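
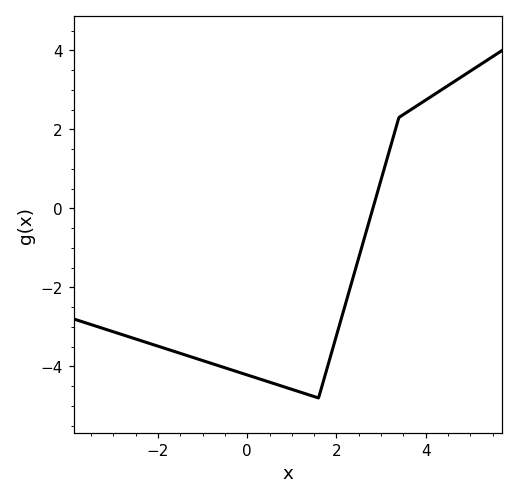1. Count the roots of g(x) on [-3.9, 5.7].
1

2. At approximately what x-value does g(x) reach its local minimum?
1.6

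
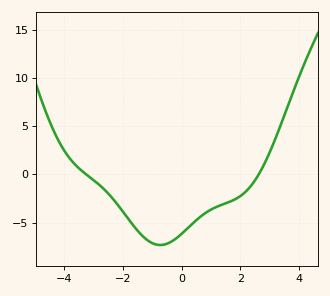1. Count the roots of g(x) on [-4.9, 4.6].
2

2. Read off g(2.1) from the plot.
-2.03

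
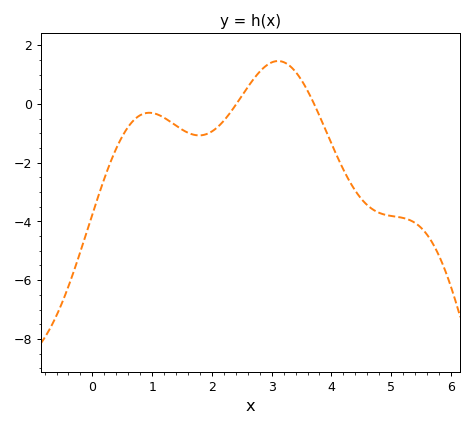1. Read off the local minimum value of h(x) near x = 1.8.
-1.07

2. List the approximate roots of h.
2.41, 3.71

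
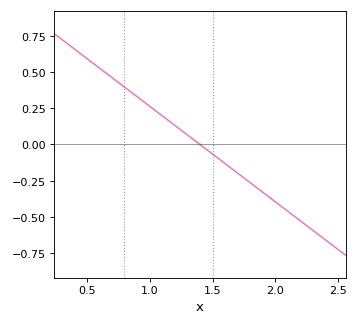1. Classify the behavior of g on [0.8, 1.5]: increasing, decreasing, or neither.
decreasing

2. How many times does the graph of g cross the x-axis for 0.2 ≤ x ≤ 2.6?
1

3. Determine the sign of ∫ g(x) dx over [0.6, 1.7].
positive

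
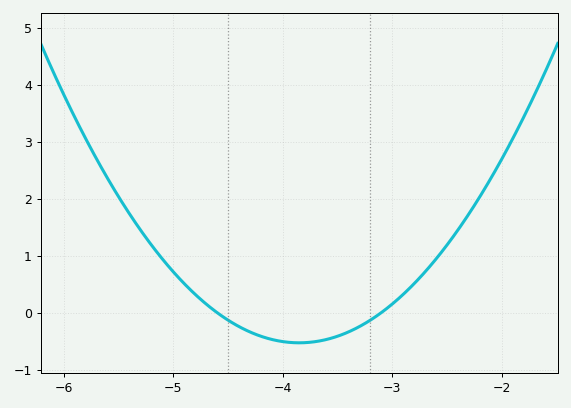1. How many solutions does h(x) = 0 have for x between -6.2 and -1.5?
2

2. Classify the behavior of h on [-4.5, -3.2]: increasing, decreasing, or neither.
neither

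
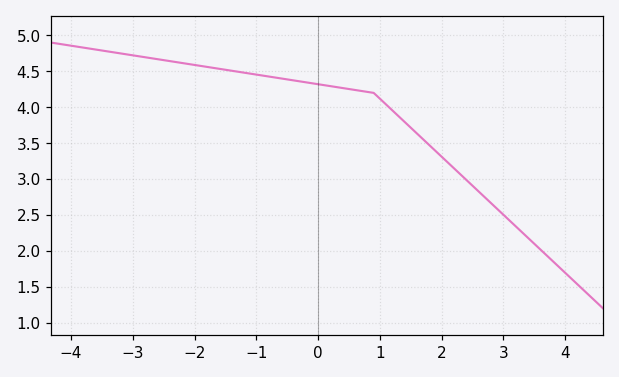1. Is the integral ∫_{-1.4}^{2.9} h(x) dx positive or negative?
positive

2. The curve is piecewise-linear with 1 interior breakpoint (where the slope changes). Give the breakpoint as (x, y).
(0.9, 4.2)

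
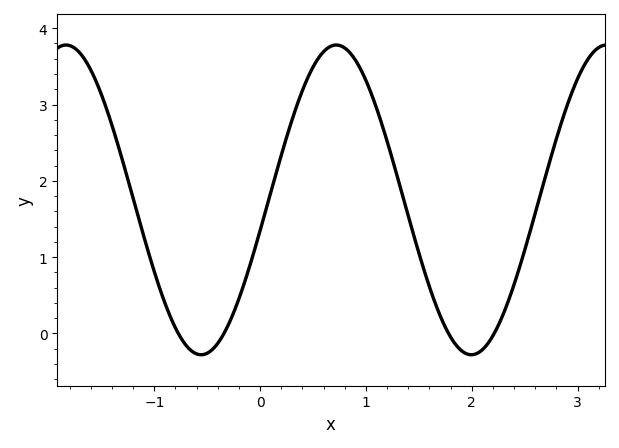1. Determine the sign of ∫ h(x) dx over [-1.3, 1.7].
positive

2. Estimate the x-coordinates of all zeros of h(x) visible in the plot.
-0.8, -0.3, 1.8, 2.2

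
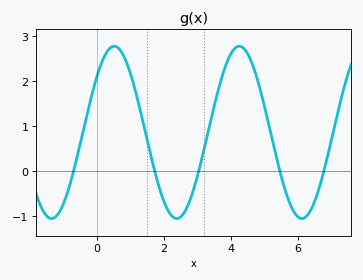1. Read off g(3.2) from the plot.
0.5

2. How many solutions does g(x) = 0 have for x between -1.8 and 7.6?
5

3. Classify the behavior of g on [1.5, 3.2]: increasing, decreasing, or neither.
neither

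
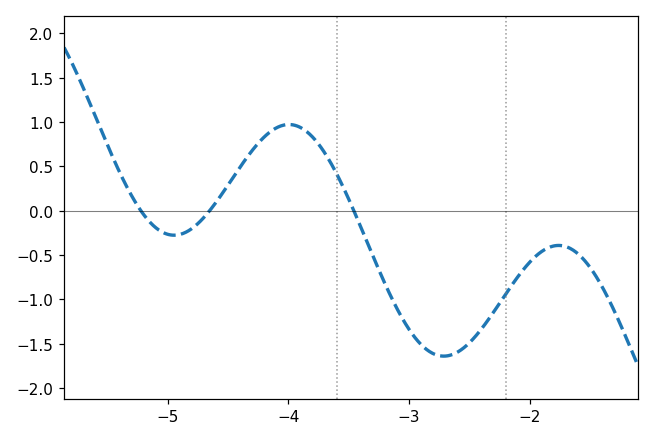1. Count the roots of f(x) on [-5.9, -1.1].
3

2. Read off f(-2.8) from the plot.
-1.6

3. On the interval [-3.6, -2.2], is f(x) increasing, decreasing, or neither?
neither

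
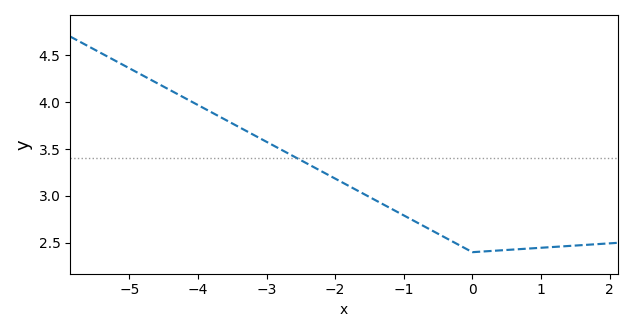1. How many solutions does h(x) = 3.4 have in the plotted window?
1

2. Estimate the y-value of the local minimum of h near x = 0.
2.4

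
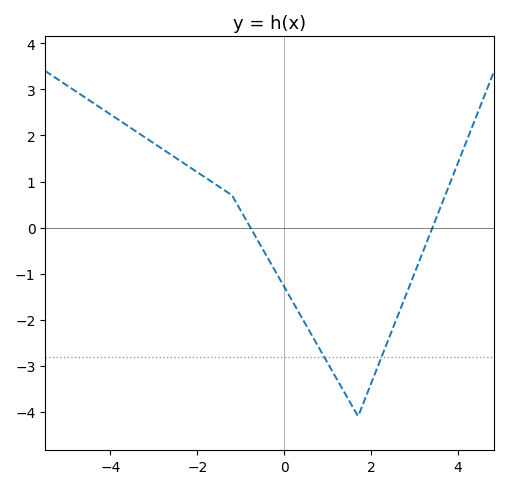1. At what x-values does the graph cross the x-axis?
-0.8, 3.4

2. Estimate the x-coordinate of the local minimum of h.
1.8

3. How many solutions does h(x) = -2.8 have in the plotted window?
2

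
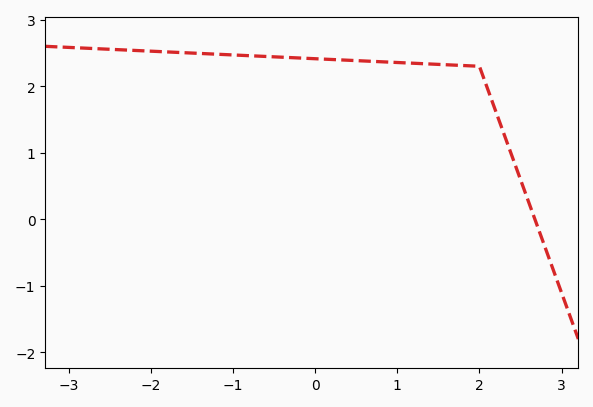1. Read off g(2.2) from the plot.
1.62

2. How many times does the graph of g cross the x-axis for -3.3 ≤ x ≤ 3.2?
1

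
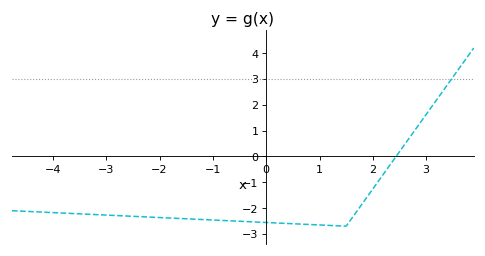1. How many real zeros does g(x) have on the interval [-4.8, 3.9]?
1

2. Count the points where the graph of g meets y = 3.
1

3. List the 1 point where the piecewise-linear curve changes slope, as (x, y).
(1.5, -2.7)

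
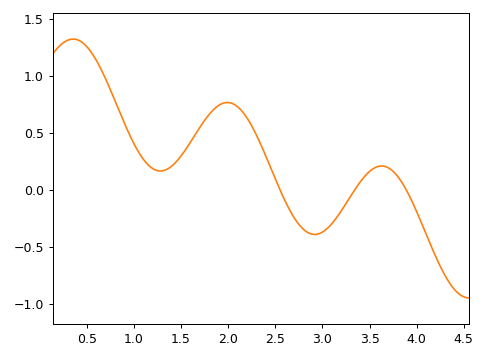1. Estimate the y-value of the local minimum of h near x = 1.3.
0.15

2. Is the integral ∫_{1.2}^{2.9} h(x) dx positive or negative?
positive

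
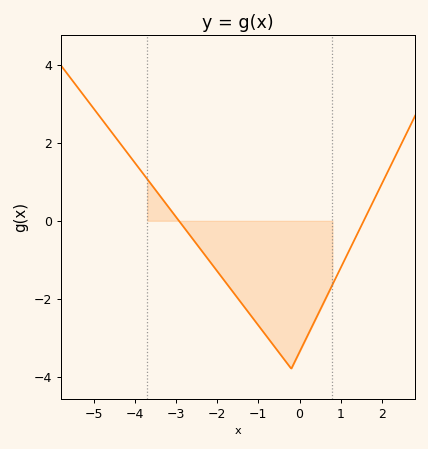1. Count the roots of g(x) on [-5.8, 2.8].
2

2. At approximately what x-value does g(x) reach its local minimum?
-0.201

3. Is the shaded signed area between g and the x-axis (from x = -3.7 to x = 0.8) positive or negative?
negative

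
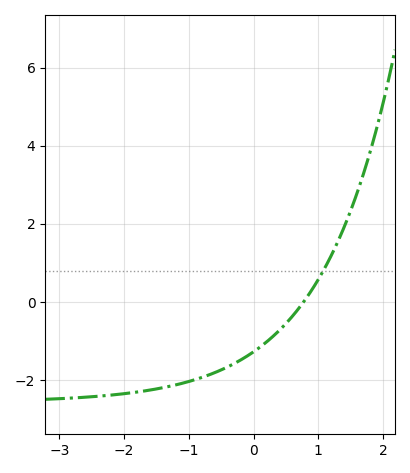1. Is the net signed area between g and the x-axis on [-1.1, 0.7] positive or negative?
negative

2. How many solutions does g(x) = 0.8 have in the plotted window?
1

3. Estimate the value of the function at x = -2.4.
-2.42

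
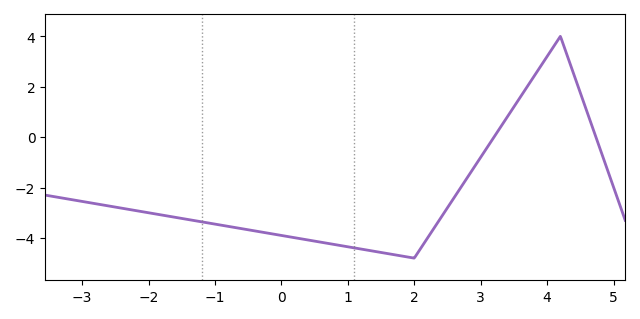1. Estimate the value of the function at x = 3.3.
0.4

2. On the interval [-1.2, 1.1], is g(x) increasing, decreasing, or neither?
decreasing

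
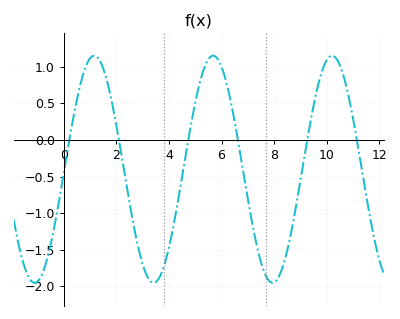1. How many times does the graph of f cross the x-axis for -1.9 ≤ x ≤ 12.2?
6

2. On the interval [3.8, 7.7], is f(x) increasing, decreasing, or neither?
neither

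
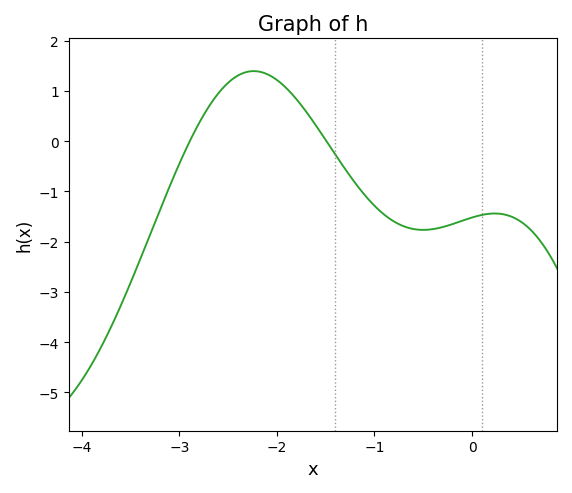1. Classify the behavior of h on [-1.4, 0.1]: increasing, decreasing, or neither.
neither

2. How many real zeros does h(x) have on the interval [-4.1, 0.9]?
2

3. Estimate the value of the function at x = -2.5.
1.2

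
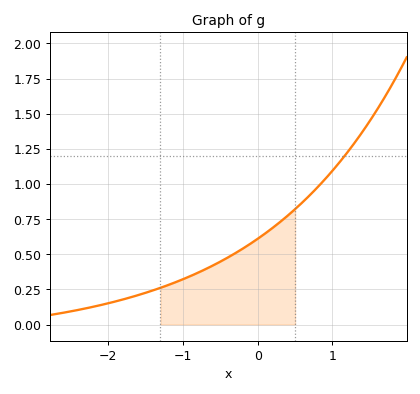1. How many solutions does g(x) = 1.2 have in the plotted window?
1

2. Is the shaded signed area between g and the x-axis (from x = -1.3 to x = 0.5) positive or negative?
positive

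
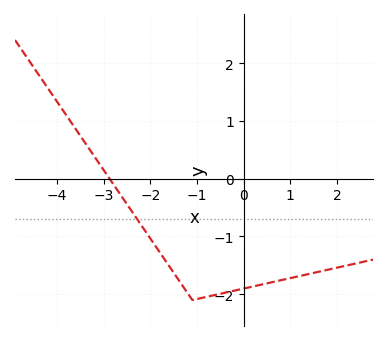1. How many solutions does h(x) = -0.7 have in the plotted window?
1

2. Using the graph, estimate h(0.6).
-1.79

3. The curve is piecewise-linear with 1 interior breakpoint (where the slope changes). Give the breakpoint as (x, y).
(-1.1, -2.1)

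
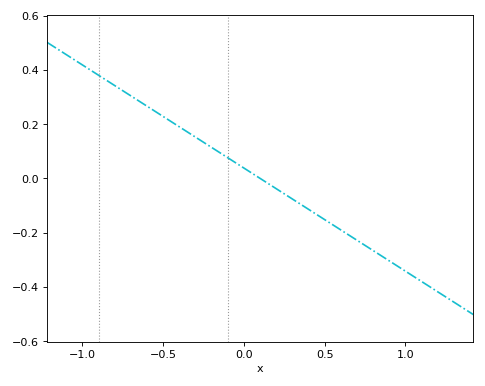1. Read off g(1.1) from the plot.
-0.38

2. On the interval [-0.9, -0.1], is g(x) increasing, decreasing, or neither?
decreasing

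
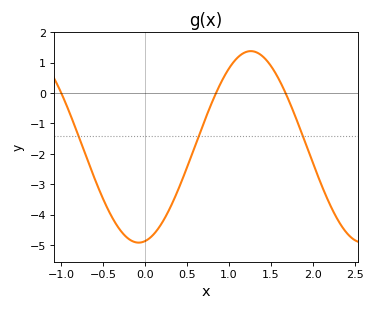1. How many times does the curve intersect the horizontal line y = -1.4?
3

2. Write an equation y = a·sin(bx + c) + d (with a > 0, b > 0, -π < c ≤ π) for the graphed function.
y = 3.15sin(2.4x - 1.4) - 1.77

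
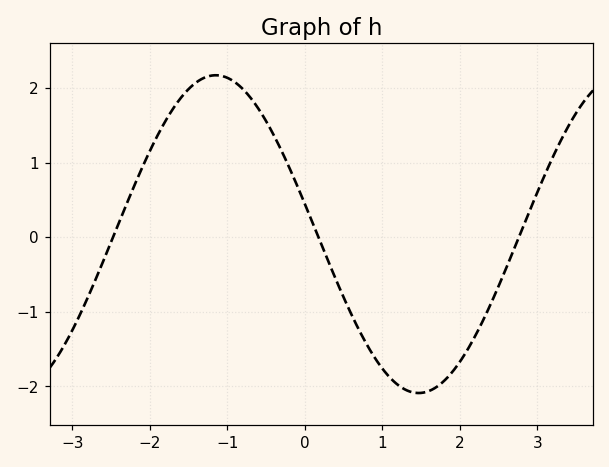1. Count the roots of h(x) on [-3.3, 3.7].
3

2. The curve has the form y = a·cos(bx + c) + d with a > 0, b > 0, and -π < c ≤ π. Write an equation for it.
y = 2.13cos(1.2x + 1.38) + 0.04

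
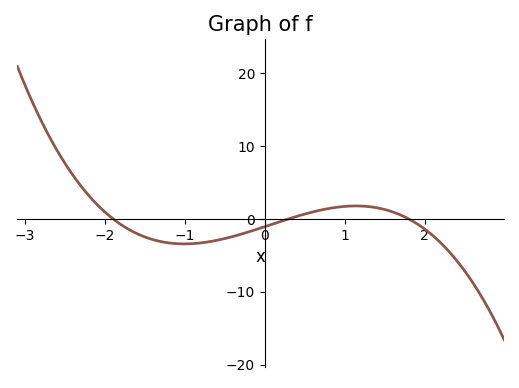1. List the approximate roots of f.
-1.9, 0.3, 1.8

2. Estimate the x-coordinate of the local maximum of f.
1.14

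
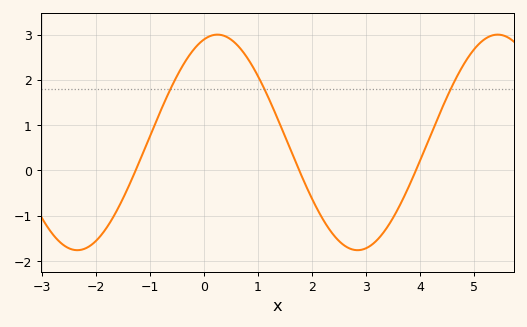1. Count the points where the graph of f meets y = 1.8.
3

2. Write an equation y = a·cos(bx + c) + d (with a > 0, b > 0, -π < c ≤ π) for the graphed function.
y = 2.38cos(1.21x - 0.3) + 0.62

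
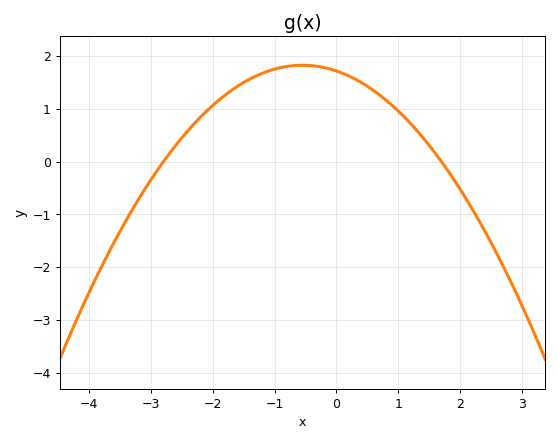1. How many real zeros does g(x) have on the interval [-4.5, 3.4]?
2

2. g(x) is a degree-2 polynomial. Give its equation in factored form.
y = -0.36(x + 2.8)(x - 1.7)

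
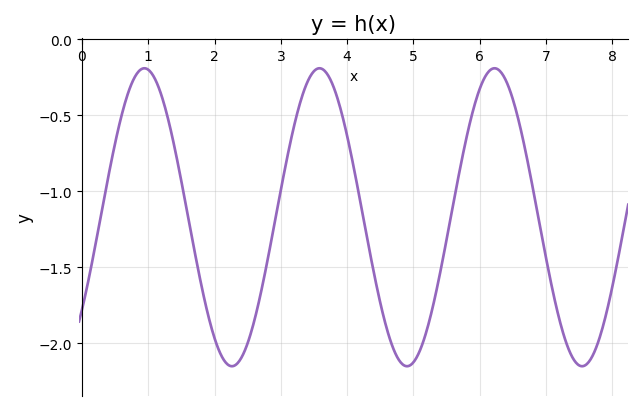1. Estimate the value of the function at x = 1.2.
-0.35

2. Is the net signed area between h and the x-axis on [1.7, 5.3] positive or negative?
negative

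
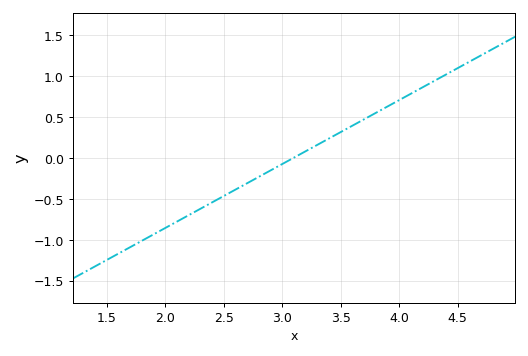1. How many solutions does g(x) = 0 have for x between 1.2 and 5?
1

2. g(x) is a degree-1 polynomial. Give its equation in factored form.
y = 0.78(x - 3.1)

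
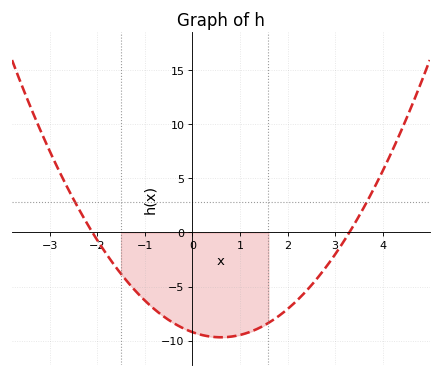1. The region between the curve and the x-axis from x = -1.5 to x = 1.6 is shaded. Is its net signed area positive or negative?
negative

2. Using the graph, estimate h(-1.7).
-2.5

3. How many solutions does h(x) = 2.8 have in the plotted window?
2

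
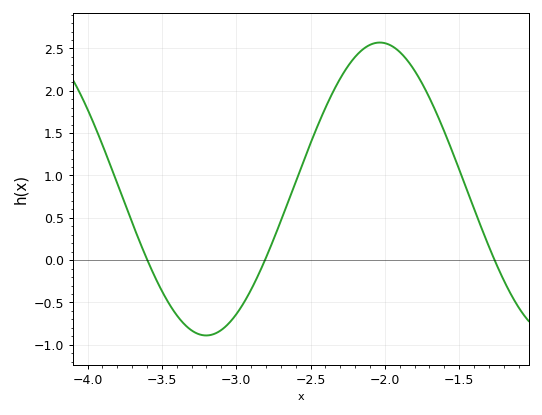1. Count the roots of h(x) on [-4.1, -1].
3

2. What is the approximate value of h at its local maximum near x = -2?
2.55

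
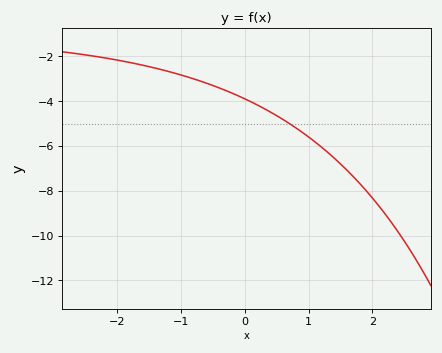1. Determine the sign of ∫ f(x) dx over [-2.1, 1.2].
negative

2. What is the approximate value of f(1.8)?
-7.67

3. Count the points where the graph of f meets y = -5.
1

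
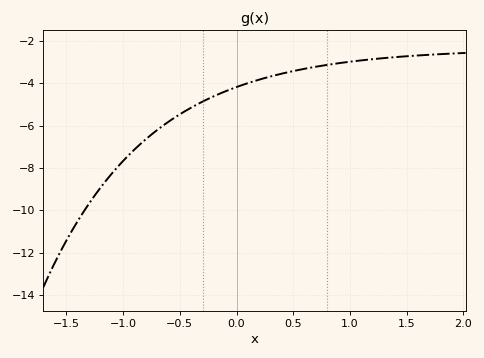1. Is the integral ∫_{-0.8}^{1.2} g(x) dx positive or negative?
negative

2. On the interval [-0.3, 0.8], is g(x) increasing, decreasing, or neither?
increasing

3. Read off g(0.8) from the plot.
-3.13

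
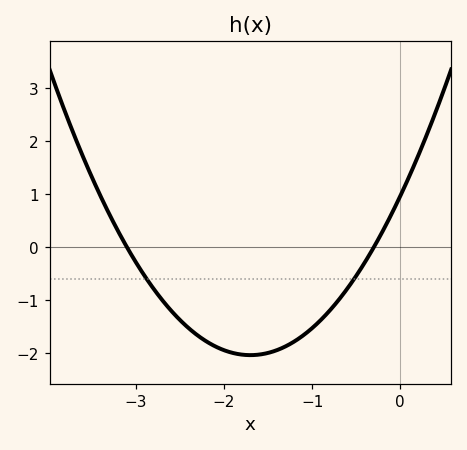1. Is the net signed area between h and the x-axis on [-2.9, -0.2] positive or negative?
negative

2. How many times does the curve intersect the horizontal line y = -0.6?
2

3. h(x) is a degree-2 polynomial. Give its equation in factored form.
y = 1.04(x + 3.1)(x + 0.3)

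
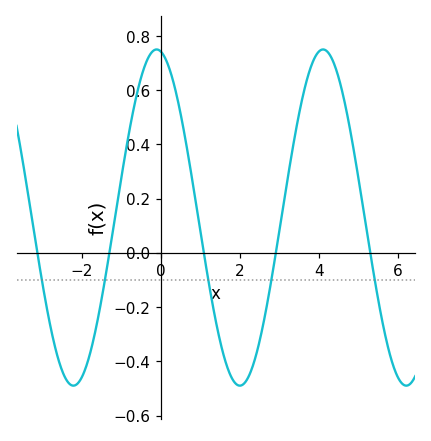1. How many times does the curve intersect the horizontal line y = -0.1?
5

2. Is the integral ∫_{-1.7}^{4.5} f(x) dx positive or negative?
positive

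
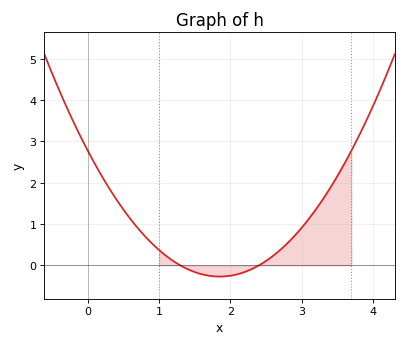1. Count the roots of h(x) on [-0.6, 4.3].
2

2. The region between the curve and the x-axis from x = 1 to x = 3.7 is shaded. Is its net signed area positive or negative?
positive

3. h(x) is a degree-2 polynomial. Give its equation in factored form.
y = 0.89(x - 1.3)(x - 2.4)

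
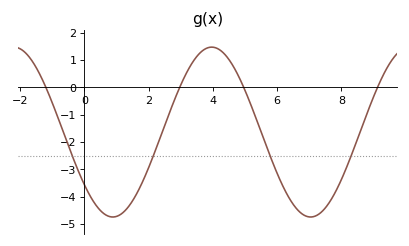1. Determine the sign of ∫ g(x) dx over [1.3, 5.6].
negative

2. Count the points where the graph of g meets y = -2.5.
4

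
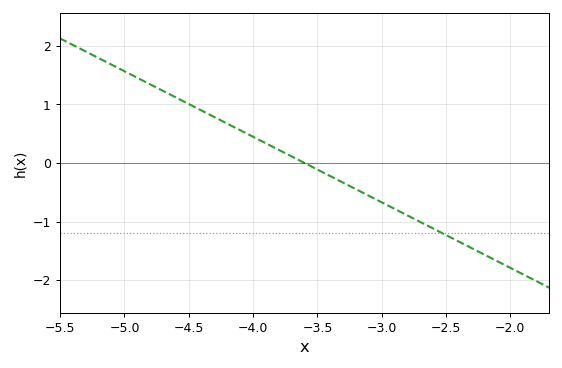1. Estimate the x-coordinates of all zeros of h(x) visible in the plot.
-3.6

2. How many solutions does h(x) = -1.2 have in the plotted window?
1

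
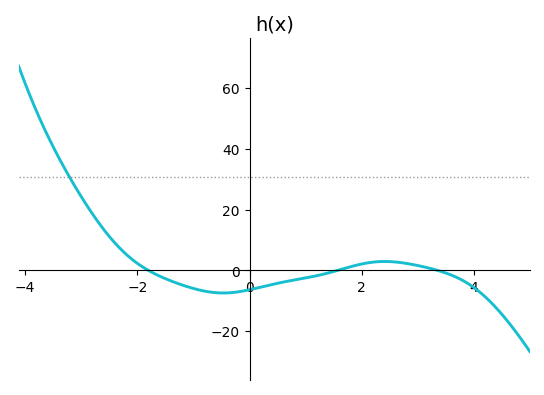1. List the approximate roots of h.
-1.8, 1.57, 3.36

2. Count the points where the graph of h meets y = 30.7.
1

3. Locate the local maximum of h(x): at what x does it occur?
2.41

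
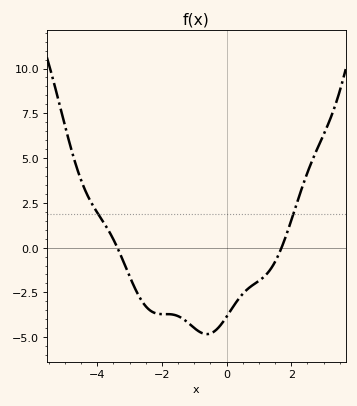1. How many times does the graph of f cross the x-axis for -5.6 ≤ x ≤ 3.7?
2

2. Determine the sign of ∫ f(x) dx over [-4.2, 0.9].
negative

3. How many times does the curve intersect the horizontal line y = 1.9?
2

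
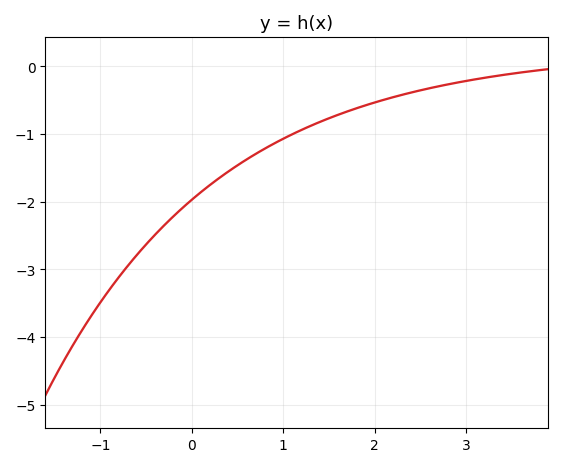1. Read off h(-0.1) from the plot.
-2.09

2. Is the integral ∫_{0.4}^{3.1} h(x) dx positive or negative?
negative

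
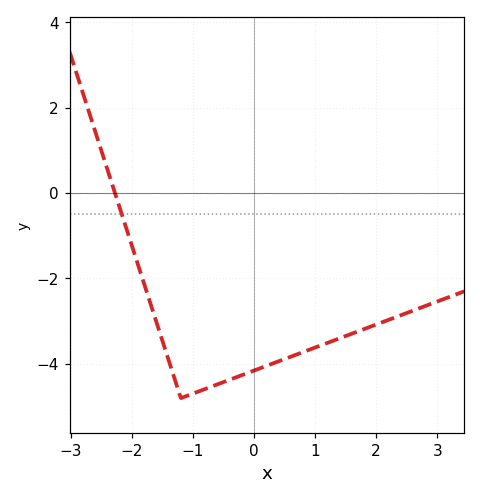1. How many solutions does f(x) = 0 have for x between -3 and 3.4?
1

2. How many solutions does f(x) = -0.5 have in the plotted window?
1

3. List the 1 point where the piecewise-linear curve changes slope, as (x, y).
(-1.2, -4.8)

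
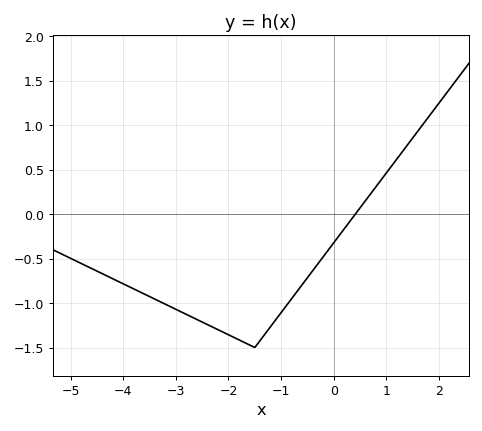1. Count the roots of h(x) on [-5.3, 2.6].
1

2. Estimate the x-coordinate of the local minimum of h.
-1.6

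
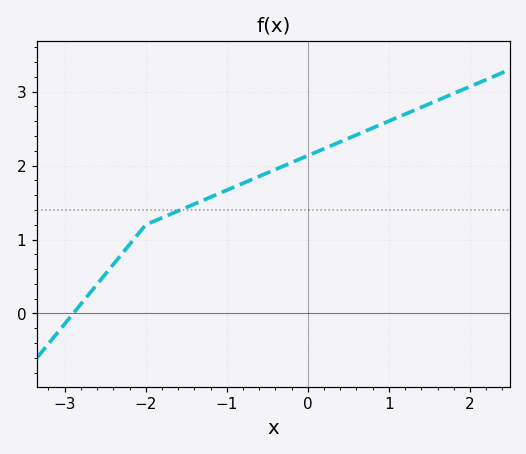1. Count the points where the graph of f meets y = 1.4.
1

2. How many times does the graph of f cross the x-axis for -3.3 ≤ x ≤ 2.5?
1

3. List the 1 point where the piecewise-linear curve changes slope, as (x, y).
(-2, 1.2)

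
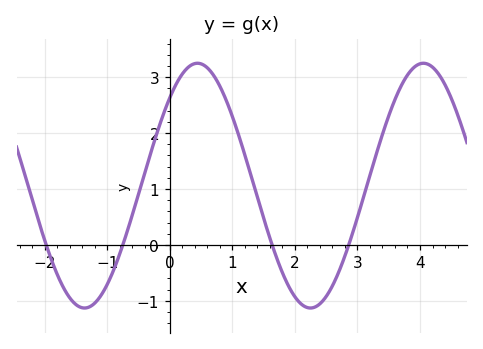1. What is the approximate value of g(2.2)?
-1.1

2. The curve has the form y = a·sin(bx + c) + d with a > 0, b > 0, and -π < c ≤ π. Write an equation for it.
y = 2.19sin(1.7x + 0.8) + 1.06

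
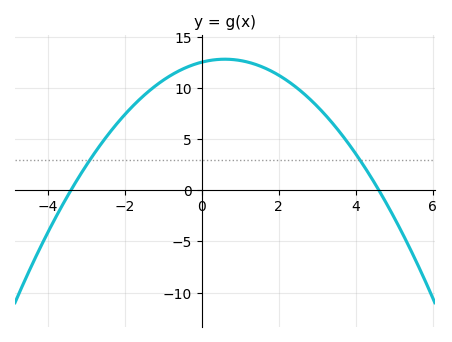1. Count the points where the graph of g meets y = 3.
2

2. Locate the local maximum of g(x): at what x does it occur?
0.6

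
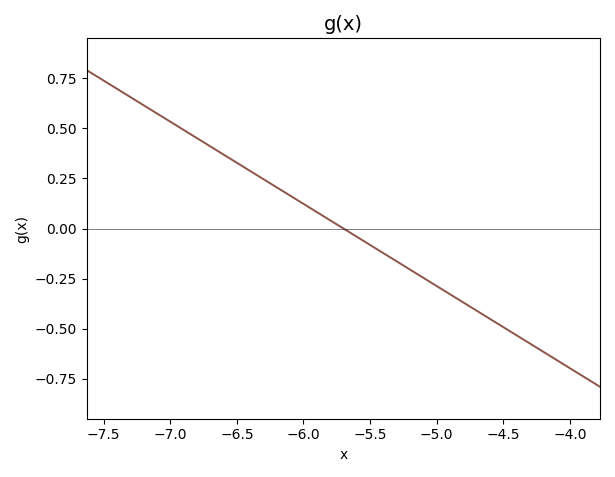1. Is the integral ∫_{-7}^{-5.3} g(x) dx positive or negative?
positive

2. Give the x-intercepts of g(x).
-5.7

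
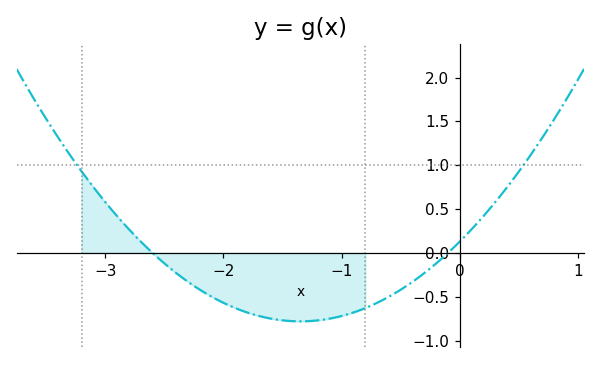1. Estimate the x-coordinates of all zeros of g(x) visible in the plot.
-2.6, -0.1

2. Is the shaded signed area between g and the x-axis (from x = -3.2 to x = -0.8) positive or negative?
negative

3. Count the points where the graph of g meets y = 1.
2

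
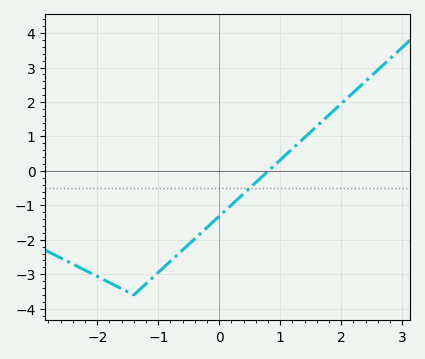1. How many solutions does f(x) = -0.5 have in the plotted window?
1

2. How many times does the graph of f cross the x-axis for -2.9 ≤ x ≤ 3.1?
1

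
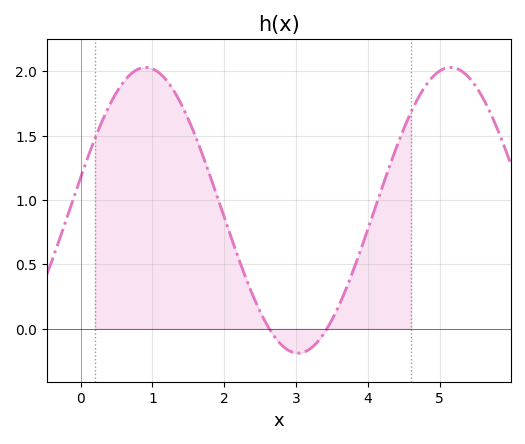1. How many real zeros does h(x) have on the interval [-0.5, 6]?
2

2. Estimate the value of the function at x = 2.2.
0.544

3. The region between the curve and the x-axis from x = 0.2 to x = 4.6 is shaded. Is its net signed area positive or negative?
positive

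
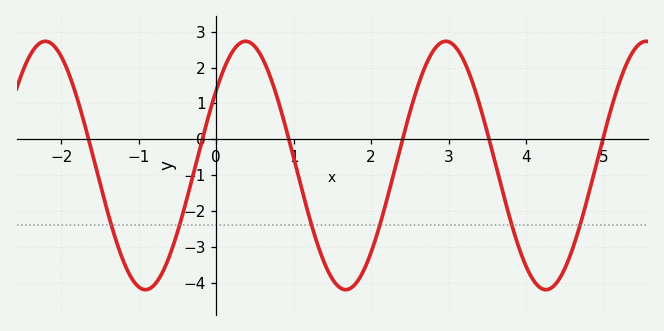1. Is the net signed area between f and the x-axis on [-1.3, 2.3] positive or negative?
negative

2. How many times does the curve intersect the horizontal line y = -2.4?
6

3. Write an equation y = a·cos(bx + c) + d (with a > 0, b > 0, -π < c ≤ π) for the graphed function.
y = 3.46cos(2.4x - 0.92) - 0.73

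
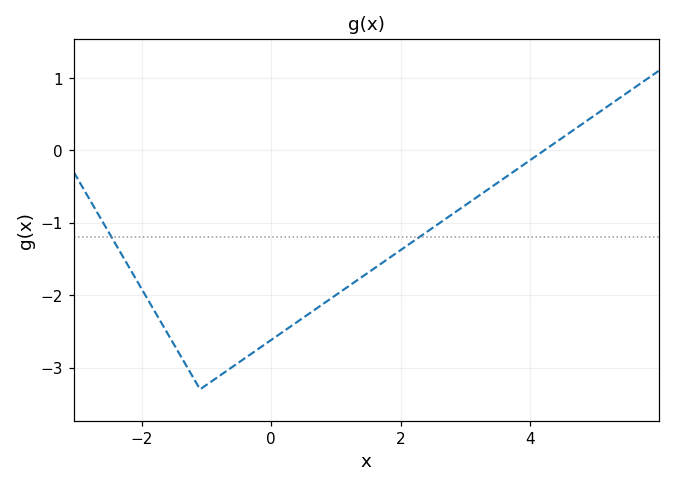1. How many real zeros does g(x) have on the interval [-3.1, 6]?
1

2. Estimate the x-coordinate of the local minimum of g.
-1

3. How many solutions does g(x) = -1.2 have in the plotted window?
2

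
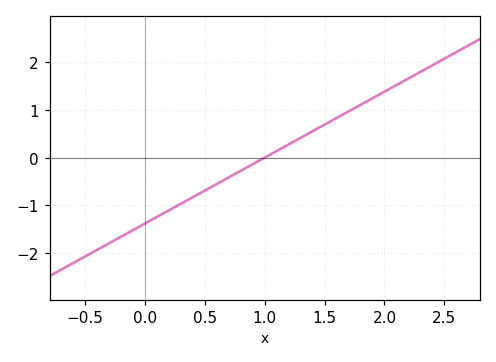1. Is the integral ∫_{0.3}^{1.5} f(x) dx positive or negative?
negative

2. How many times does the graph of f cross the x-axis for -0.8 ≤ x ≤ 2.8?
1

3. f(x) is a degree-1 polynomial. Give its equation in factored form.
y = 1.38(x - 1)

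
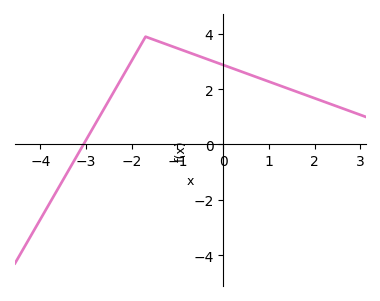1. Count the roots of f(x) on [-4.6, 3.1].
1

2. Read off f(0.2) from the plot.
2.76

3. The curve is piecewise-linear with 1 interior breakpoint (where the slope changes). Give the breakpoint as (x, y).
(-1.7, 3.9)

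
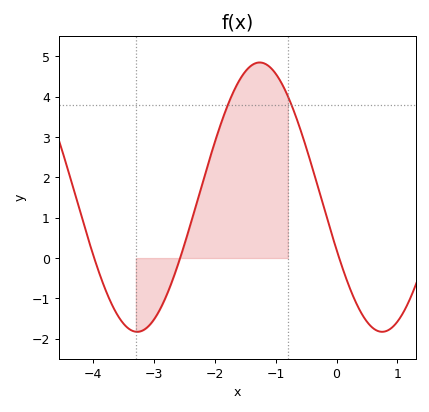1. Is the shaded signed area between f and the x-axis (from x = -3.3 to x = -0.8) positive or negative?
positive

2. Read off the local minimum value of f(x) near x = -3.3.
-1.8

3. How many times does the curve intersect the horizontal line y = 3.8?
2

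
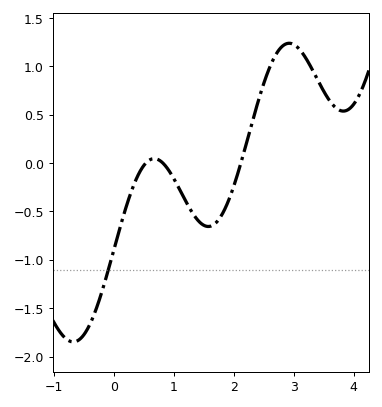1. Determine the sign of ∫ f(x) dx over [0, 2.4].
negative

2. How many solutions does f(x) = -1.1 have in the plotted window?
1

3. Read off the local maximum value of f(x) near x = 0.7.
0.047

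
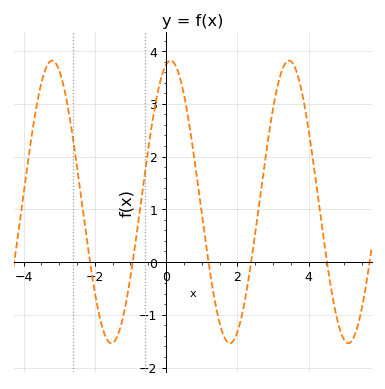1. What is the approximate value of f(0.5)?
3.2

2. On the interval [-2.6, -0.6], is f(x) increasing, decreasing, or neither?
neither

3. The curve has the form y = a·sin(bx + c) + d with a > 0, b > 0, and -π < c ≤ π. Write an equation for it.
y = 2.68sin(1.9x + 1.3) + 1.14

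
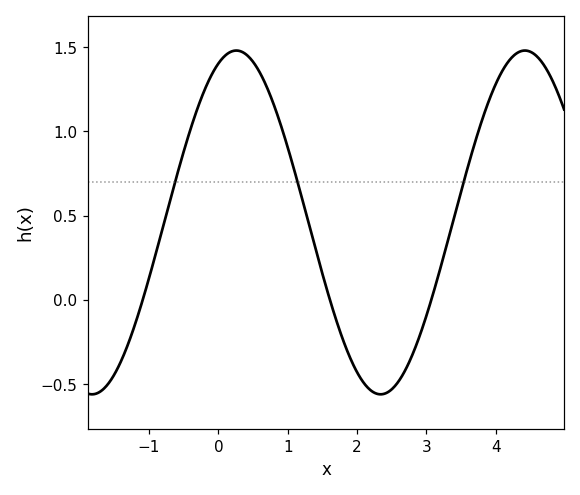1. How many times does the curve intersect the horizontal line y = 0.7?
3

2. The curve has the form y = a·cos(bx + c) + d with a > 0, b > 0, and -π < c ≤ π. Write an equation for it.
y = 1.02cos(1.5x - 0.39) + 0.46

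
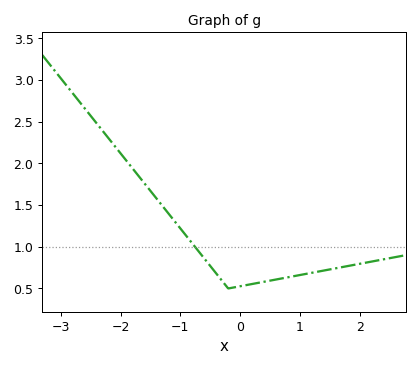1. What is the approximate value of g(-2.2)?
2.3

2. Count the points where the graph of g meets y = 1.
1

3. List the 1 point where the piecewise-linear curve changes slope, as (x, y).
(-0.2, 0.5)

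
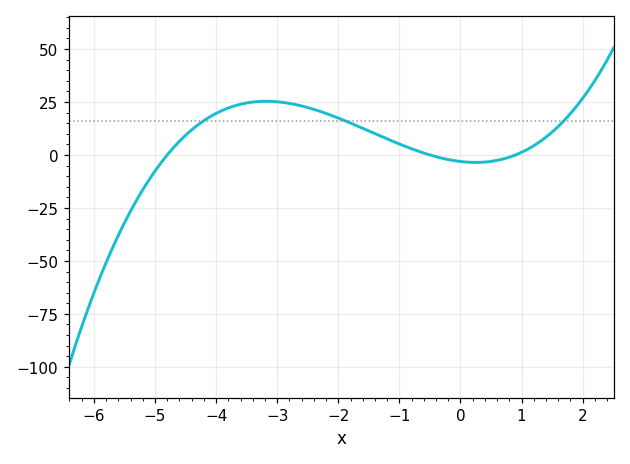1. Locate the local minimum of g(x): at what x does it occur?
0.2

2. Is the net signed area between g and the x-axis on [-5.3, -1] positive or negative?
positive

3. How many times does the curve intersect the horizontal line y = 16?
3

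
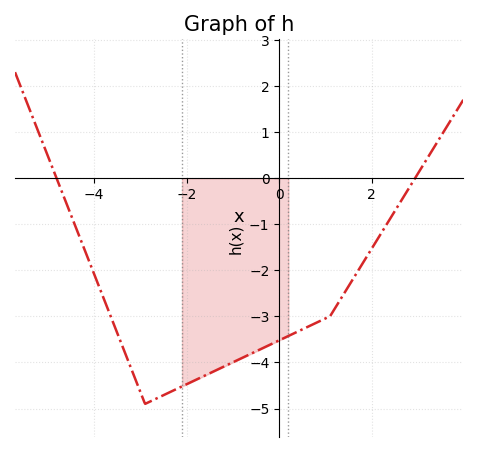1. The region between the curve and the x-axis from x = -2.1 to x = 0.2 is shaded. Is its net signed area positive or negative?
negative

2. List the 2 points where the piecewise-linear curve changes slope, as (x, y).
(-2.9, -4.9); (1.1, -3)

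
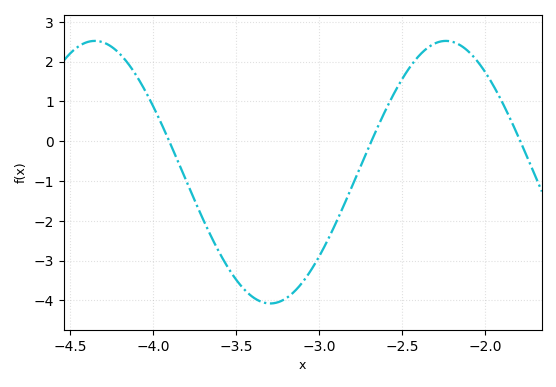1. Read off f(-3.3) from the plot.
-4.1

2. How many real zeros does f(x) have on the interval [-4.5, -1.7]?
3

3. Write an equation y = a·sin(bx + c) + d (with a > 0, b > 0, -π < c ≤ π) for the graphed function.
y = 3.3sin(3x + 1.9) - 0.78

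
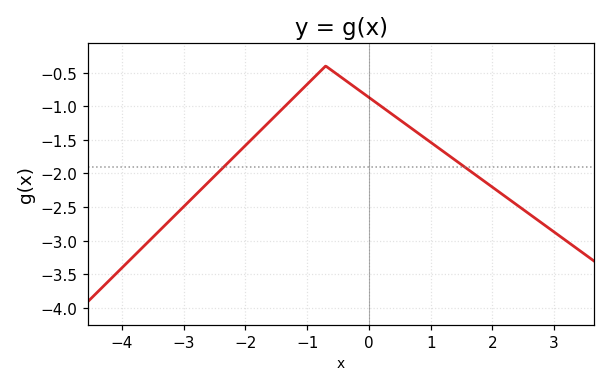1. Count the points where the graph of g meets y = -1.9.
2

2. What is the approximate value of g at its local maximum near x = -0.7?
-0.4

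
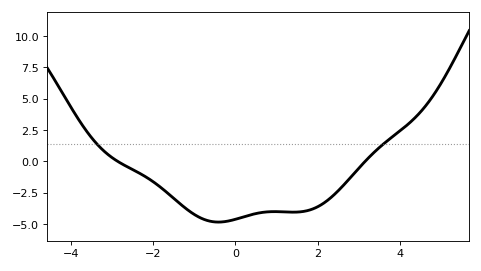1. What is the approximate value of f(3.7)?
1.6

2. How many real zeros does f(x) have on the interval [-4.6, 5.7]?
2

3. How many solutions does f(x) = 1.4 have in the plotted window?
2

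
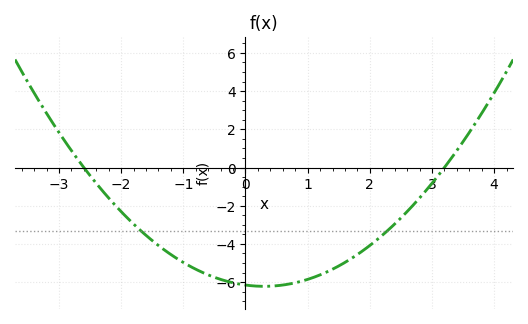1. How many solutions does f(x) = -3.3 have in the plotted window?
2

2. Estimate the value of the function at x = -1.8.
-3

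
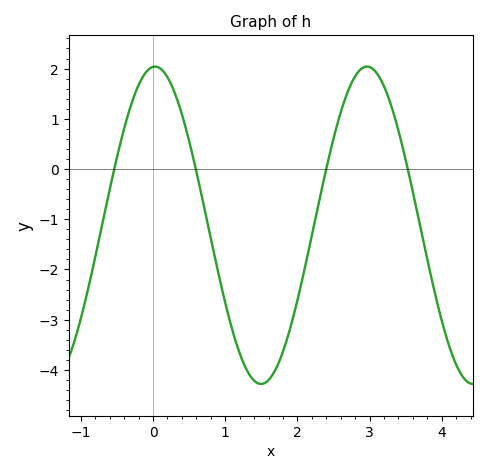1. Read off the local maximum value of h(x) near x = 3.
2.04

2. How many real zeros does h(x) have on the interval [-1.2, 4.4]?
4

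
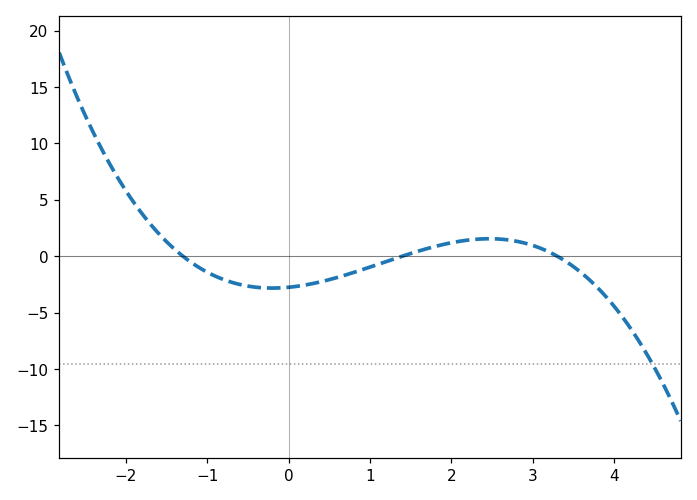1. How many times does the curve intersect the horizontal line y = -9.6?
1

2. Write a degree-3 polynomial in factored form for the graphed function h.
y = -0.46(x + 1.3)(x - 1.4)(x - 3.3)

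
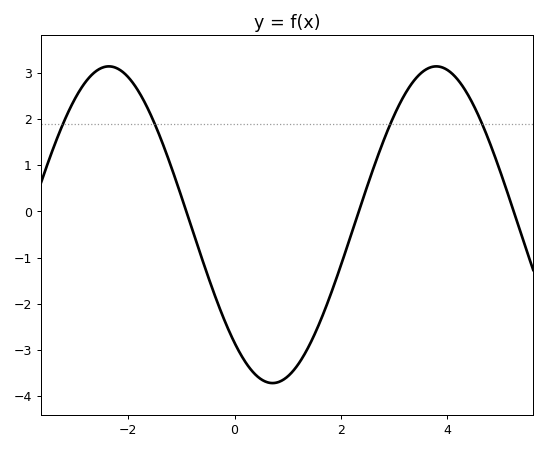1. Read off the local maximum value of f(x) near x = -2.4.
3.1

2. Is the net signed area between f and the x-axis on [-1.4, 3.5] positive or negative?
negative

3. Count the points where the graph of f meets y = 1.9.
4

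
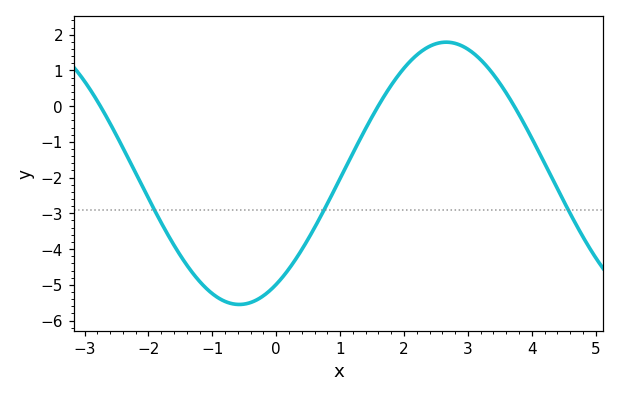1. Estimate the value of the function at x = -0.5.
-5.5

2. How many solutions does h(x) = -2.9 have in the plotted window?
3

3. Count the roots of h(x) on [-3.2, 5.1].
3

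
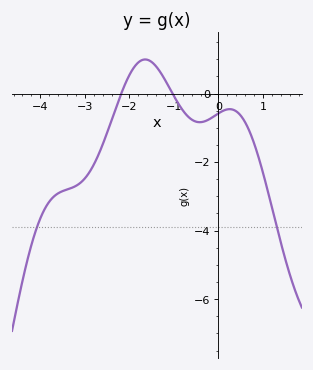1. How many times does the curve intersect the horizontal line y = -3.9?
2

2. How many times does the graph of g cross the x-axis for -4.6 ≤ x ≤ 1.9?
2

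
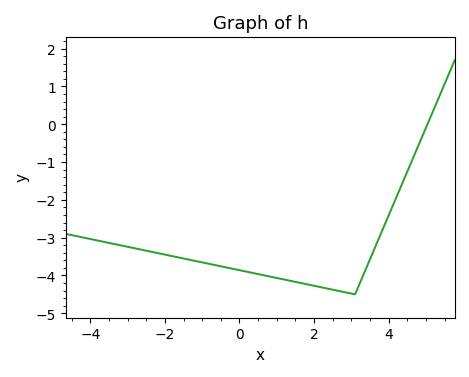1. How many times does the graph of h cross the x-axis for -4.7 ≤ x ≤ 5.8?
1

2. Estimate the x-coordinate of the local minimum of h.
3.1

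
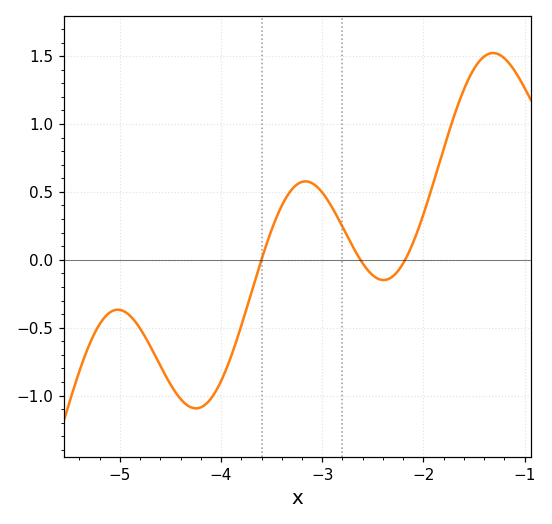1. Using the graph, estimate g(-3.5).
0.2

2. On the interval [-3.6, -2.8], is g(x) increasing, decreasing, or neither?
neither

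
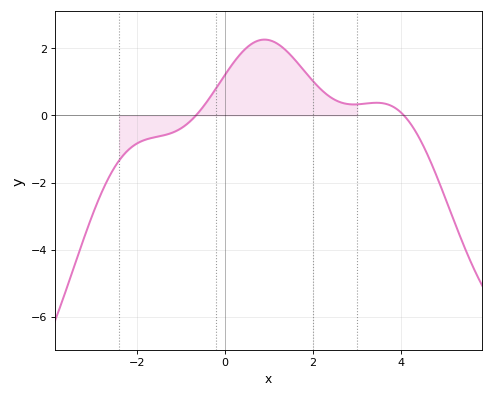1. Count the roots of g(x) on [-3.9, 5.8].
2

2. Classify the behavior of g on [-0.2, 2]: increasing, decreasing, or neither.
neither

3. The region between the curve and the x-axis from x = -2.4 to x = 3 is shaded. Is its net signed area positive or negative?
positive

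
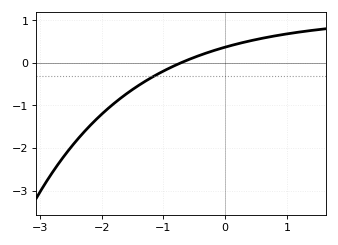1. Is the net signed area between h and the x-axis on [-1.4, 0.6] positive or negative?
positive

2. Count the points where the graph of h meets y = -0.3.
1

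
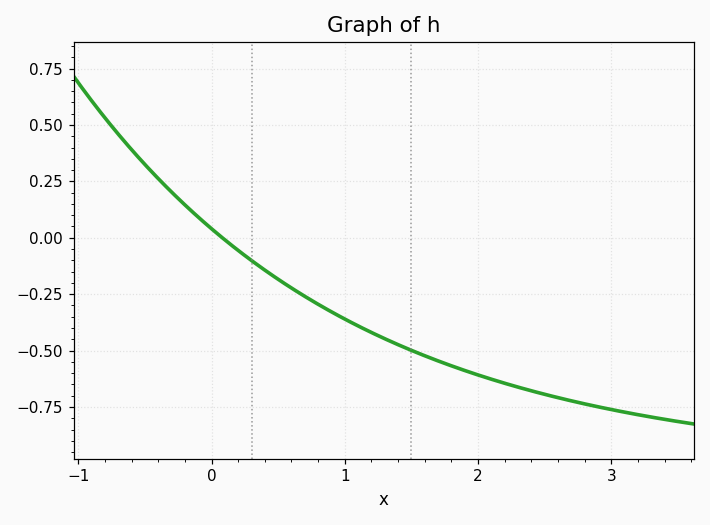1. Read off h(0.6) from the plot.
-0.223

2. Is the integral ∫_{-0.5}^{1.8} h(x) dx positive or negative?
negative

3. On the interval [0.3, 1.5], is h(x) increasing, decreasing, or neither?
decreasing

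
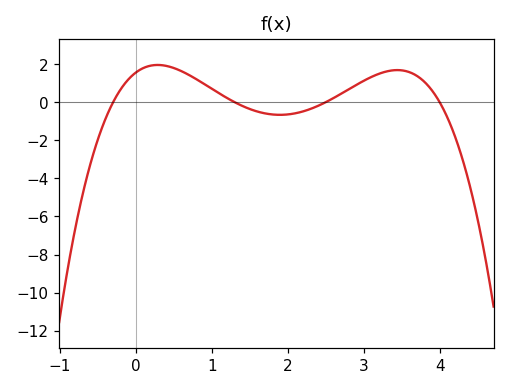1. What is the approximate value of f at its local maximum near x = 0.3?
1.95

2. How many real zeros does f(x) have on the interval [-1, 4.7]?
4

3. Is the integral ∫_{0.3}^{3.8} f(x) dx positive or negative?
positive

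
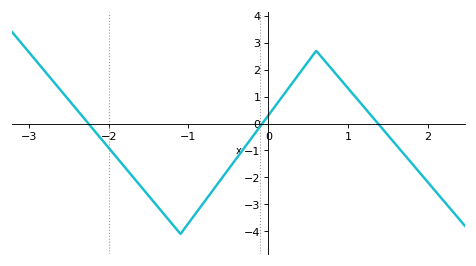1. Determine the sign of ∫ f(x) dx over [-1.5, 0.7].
negative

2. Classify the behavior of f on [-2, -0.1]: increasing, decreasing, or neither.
neither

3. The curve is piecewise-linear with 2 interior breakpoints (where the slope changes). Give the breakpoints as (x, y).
(-1.1, -4.1); (0.6, 2.7)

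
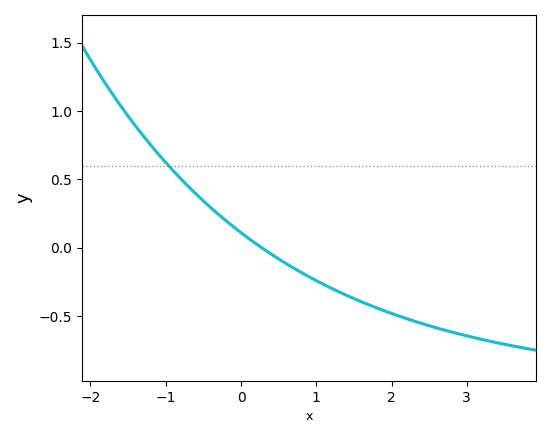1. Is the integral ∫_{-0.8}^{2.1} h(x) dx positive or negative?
negative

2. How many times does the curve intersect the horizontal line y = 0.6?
1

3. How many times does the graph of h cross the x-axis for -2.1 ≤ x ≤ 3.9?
1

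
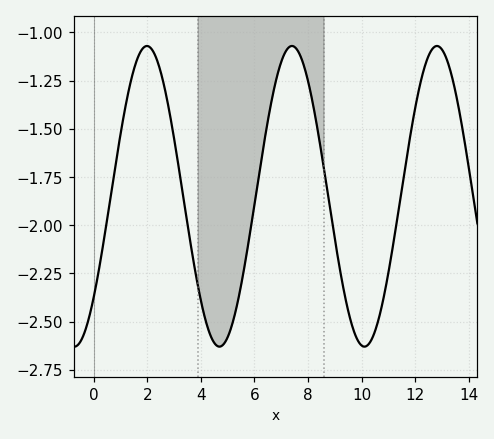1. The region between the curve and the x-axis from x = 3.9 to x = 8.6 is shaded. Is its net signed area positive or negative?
negative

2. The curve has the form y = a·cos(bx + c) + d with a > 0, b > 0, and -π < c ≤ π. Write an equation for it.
y = 0.78cos(1.16x - 2.3) - 1.85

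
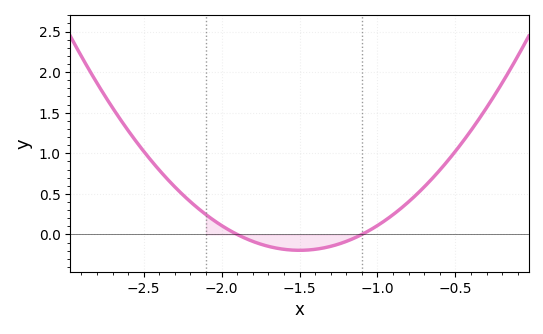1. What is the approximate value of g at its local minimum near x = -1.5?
-0.195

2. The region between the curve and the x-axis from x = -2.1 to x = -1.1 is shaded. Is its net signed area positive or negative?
negative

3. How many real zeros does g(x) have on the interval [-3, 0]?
2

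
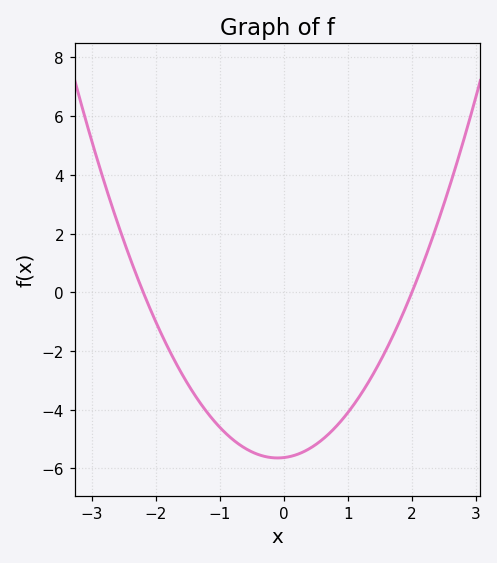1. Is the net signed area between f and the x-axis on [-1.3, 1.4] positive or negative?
negative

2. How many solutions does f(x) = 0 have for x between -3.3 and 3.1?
2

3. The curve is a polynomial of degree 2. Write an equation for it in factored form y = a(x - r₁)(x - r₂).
y = 1.28(x + 2.2)(x - 2)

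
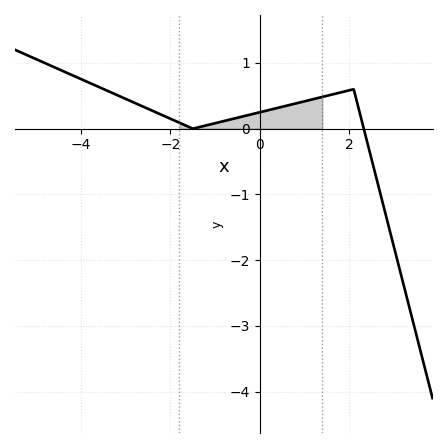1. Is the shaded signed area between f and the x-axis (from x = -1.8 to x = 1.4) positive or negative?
positive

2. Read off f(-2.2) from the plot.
0.2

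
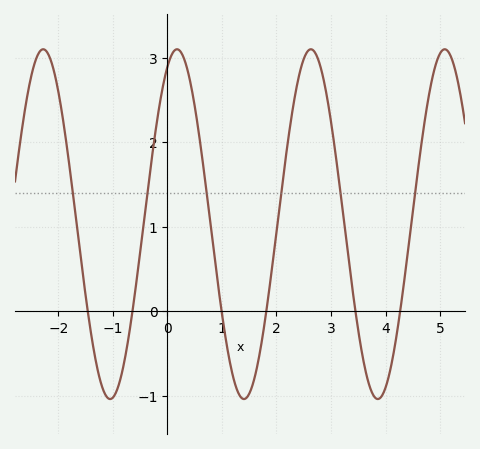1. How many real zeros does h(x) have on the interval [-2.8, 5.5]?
6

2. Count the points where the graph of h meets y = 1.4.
6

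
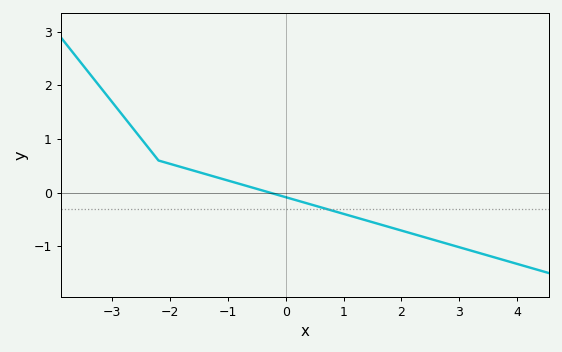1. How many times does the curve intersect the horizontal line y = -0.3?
1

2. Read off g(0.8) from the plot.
-0.3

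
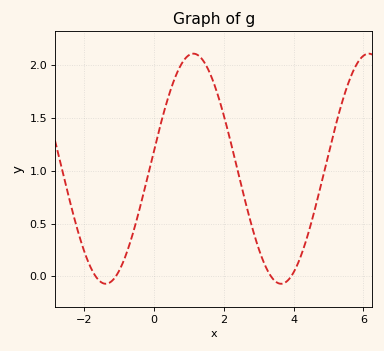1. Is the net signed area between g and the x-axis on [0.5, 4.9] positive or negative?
positive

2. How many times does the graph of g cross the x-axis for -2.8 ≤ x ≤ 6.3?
4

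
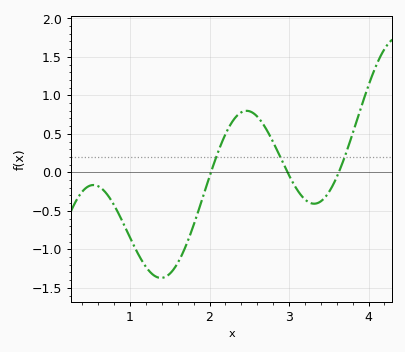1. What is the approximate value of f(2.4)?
0.8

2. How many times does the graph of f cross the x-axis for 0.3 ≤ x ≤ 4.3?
3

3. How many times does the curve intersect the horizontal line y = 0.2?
3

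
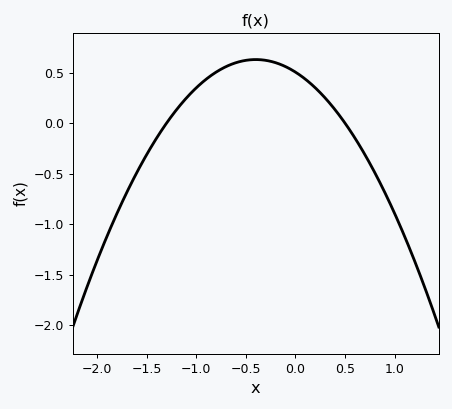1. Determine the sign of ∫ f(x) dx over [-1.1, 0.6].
positive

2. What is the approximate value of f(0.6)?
-0.148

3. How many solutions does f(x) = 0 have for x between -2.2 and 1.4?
2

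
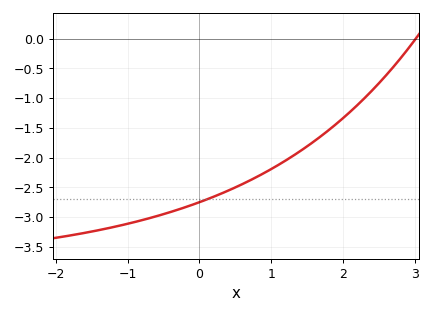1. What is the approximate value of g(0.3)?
-2.6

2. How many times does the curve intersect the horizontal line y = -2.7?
1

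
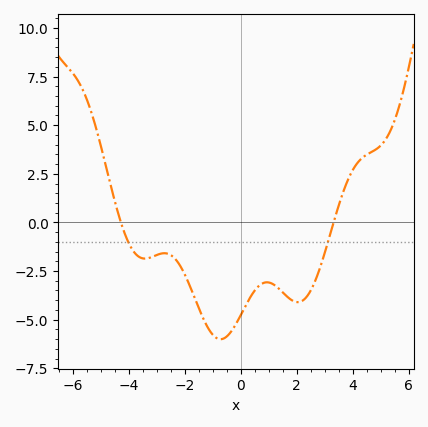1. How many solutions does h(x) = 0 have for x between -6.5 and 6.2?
2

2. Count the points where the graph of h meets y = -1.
2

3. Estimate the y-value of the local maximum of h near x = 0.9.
-3.08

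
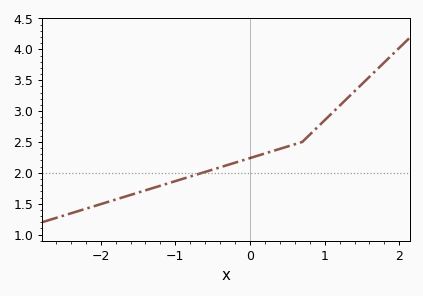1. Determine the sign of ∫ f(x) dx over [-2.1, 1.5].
positive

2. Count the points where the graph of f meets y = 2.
1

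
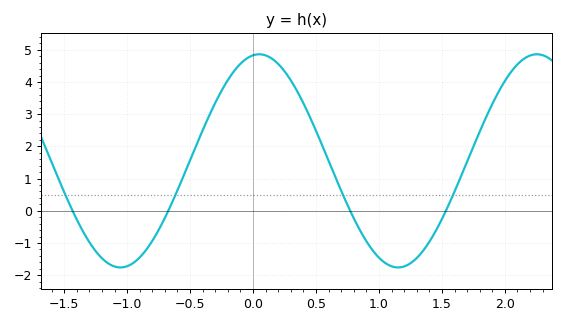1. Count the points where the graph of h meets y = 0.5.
4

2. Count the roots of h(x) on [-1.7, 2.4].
4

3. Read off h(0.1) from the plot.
4.8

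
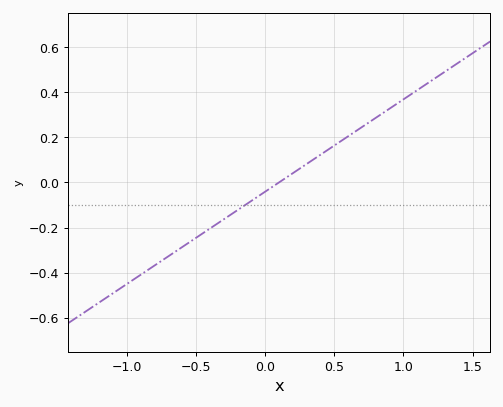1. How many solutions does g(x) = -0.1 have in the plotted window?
1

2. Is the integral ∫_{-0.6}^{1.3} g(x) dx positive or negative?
positive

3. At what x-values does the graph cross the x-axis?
0.1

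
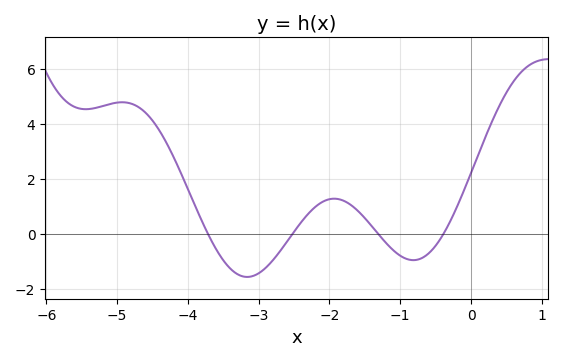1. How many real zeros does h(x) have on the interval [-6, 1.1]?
4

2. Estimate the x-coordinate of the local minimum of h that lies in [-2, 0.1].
-0.8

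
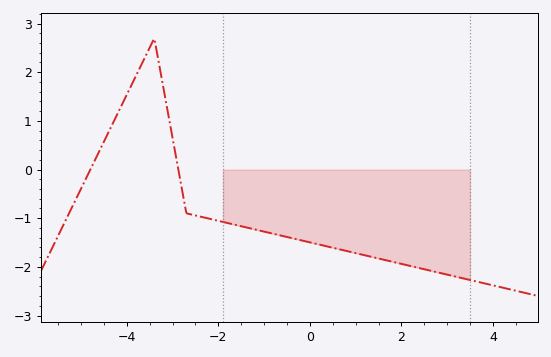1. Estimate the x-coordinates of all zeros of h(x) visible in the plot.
-4.8, -2.87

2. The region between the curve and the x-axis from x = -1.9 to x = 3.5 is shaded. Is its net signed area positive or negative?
negative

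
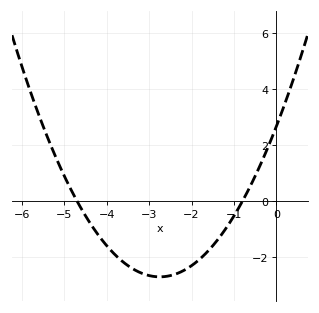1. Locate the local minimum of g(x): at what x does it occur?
-2.8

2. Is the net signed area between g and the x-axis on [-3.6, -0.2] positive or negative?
negative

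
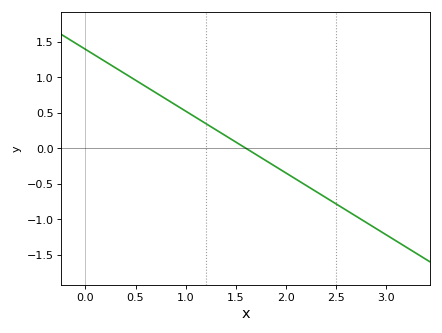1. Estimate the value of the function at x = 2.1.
-0.435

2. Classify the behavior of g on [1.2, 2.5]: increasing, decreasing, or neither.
decreasing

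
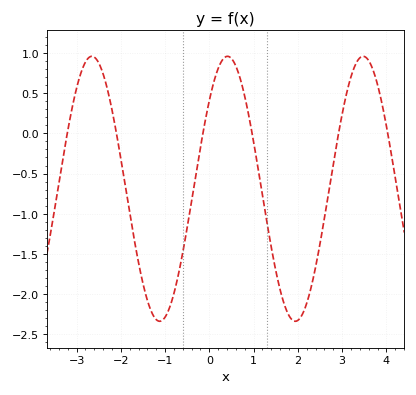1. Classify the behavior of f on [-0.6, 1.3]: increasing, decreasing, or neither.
neither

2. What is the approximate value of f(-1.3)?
-2.23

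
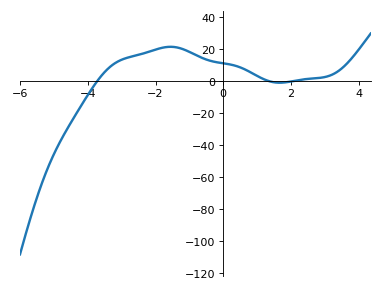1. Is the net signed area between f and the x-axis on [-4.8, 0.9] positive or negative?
positive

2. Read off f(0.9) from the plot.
4.47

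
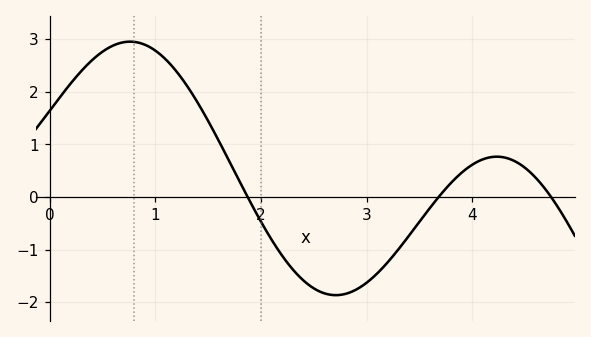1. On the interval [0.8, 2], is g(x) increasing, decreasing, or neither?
decreasing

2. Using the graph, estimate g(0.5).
2.76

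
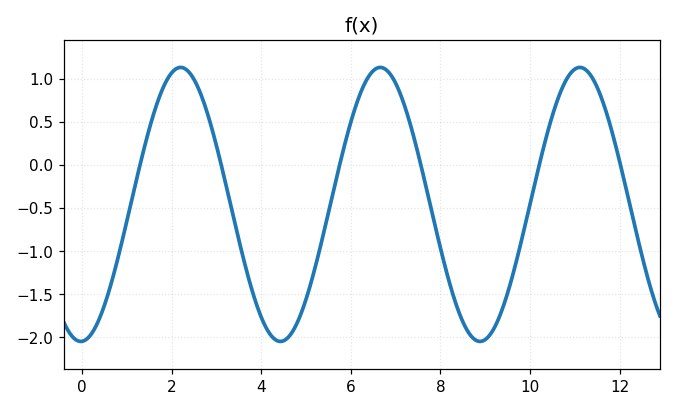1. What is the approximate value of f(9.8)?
-0.899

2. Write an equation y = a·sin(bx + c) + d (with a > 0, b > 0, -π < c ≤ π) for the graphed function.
y = 1.59sin(1.41x - 1.53) - 0.46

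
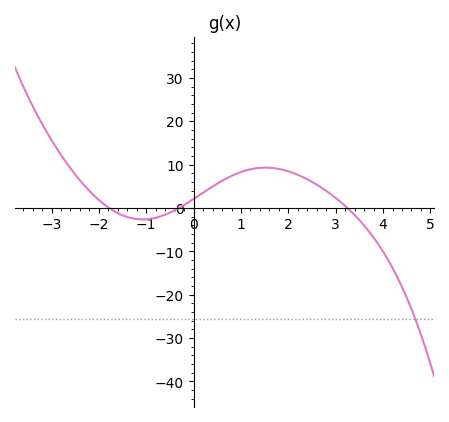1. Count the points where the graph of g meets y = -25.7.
1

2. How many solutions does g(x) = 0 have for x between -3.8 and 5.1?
3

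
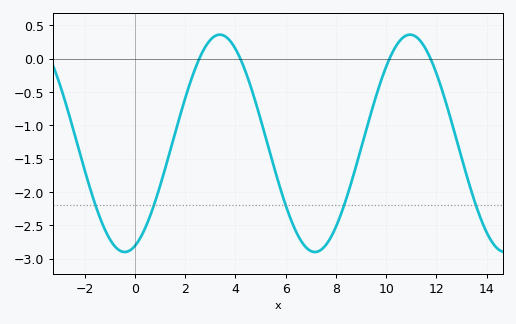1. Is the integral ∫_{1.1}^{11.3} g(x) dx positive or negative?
negative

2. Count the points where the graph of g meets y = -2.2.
5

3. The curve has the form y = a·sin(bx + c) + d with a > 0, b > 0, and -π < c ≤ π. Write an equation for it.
y = 1.63sin(0.83x - 1.2) - 1.27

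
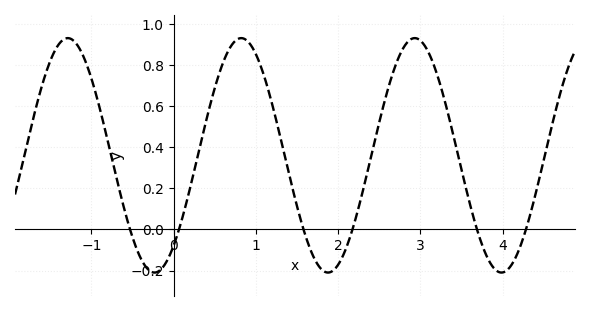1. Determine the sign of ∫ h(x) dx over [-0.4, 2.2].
positive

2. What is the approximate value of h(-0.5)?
-0.04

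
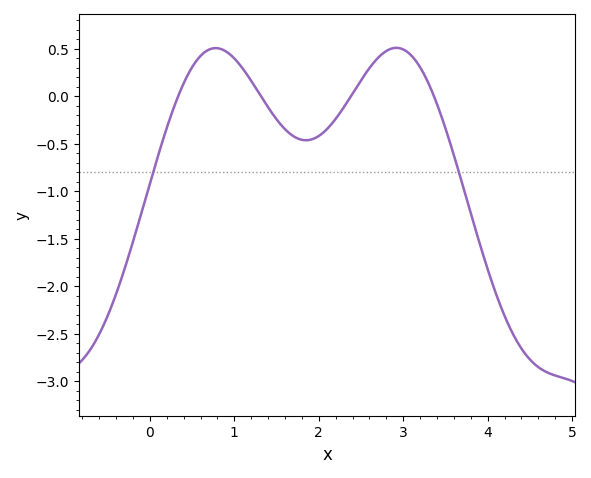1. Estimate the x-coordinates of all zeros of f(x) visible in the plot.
0.3, 1.3, 2.4, 3.4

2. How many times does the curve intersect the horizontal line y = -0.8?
2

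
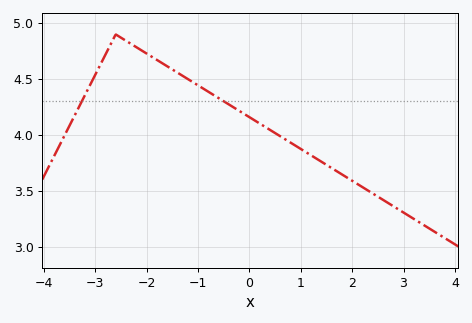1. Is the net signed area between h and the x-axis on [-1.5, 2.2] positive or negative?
positive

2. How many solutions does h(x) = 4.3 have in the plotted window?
2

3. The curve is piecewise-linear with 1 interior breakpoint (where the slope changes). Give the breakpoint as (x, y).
(-2.6, 4.9)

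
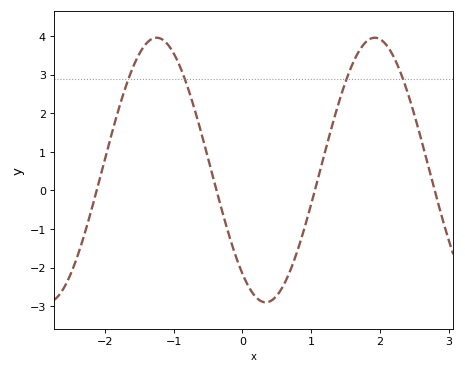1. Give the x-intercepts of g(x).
-2.1, -0.4, 1.1, 2.8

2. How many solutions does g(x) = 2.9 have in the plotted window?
4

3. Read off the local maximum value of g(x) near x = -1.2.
4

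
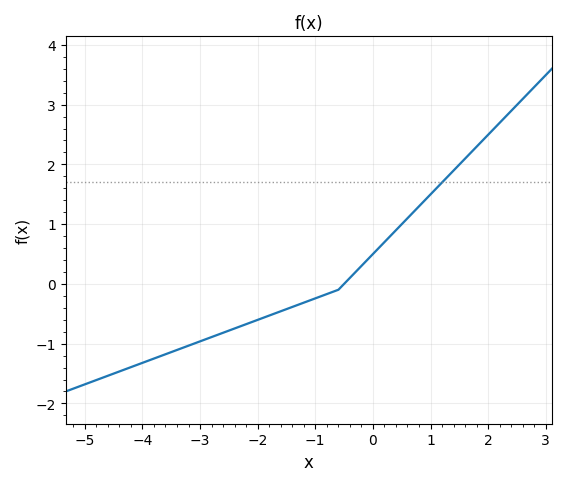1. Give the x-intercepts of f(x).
-0.4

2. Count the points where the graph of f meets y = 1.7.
1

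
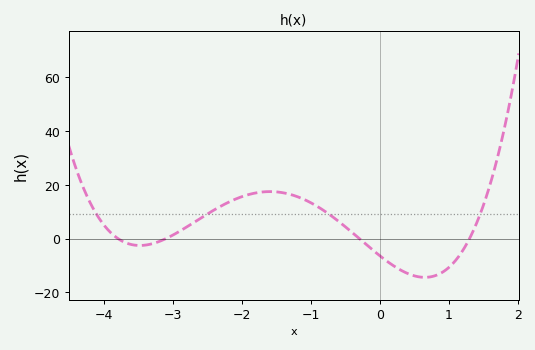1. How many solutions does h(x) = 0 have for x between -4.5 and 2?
4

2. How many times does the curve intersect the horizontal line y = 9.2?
4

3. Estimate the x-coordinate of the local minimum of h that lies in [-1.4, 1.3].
0.7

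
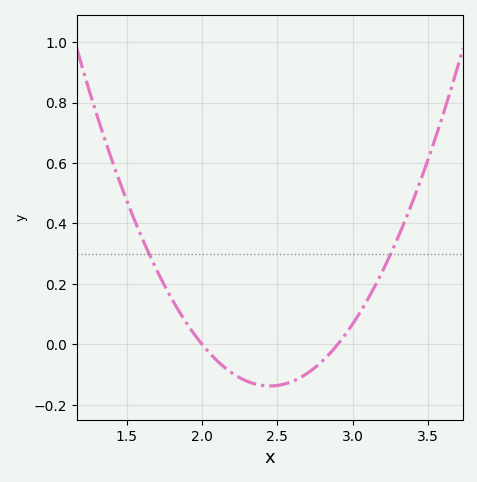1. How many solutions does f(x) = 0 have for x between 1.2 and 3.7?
2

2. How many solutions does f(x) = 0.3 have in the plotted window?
2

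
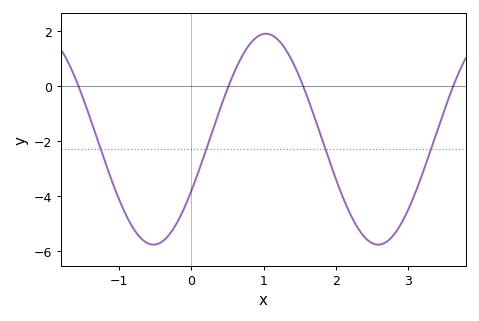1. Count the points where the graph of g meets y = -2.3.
4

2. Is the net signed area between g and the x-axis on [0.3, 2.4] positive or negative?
negative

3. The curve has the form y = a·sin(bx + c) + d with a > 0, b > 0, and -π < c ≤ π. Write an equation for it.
y = 3.84sin(2x - 0.51) - 1.93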